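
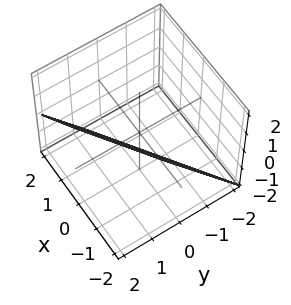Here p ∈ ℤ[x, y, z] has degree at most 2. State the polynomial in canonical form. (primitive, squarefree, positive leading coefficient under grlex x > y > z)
2*x - 3*y + 2*z + 2

(a) deg p = 1. The surface is flat (a plane).
(b) From the axis intercepts and sections: it crosses the x-axis at the gridline x = -1; it meets the z-axis at z = -1 (among the integer gridlines).
(c) Solving for integer coefficients yields p as stated.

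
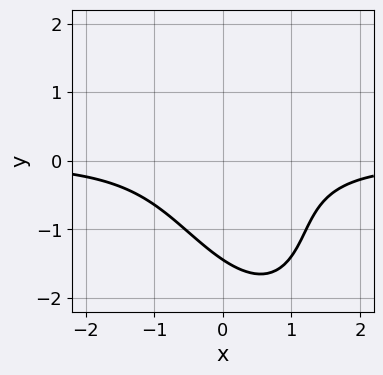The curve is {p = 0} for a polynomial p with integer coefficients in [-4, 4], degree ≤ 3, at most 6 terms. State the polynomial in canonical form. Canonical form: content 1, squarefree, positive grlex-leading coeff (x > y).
3*x^2*y + 2*x*y^2 + y^3 + 3

First, degree: the shape is more complex than any degree-2 curve, so deg p = 3.
Next, from the axis intercepts and sections: it misses every integer gridline on the x-axis.
Finally, the integer polynomial consistent with all of this is the stated p.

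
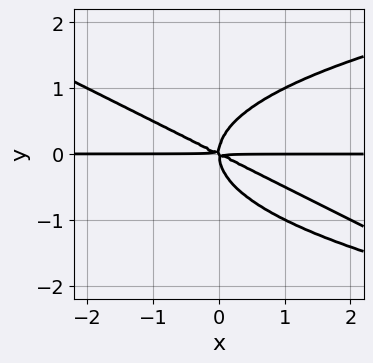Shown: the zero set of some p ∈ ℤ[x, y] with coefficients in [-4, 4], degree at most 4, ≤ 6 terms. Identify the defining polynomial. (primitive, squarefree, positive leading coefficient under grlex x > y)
x*y^3 + 2*y^4 - x^2*y - 2*x*y^2

deg p = 4. No degree-3 curve has this shape.
Observable constraints: the visible x-axis segment lies entirely on the curve.
Putting this together gives p.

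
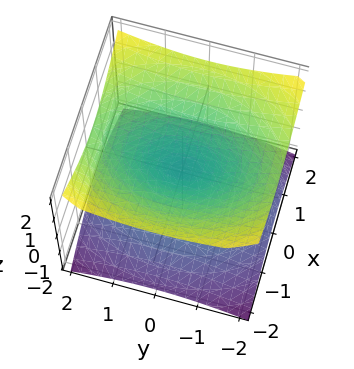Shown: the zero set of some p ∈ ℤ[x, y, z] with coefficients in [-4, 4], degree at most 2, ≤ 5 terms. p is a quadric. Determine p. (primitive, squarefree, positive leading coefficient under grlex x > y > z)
2*x^2 + y^2 - 3*z^2

1. deg p = 2. Two nappes meeting at a single point; a quadric.
2. Symmetries: the z ↦ −z reflection is a symmetry, so z appears only in even powers; the x ↦ −x reflection is a symmetry, so x appears only in even powers; the y ↦ −y reflection is a symmetry, so y appears only in even powers.
3. Observable constraints: one x-axis crossing is at x = 0; it meets the y-axis at y = 0 (among the integer gridlines).
4. These observations pin down the coefficients.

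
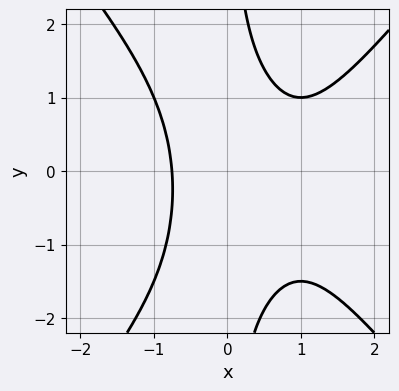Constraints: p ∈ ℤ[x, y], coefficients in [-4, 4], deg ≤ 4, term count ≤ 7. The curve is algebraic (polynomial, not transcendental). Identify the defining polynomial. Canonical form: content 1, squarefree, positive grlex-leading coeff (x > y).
(a) Degree: no degree-2 curve has this shape, so deg p = 3.
(b) Checking where it meets the axes: no y-intercept at any integer in the box.
(c) Assembling these constraints gives the stated polynomial.

3*x^3 - 2*x*y^2 - 3*x^2 - x*y + 3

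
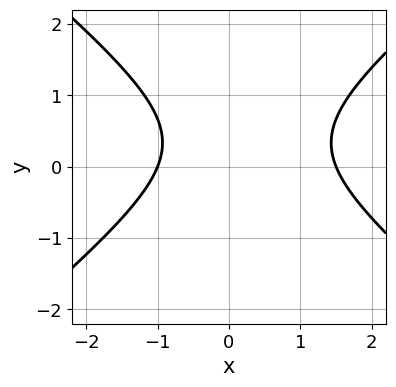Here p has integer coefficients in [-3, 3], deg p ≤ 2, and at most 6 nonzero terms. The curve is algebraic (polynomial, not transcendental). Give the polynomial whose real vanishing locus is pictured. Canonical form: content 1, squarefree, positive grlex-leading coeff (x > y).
1. The degree is 2 — a generic line meets the curve in up to 2 points.
2. From the visible intercepts: one x-axis crossing is at x = -1; no y-intercept at any integer in the box.
3. Assembling these constraints gives the stated polynomial.

2*x^2 - 3*y^2 - x + 2*y - 3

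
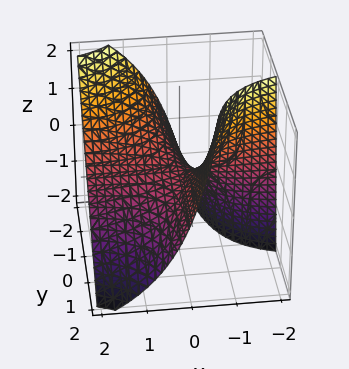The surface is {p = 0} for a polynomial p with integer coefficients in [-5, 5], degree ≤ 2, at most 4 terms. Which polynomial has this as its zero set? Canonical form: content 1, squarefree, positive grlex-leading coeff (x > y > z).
Degree: a generic line meets the surface in up to 2 points, so deg p = 2.
Reading off the gridlines: the visible x-axis segment lies entirely on the surface; it crosses the z-axis at the gridline z = 0; every point of the y-axis in the box is on the surface.
Solving for integer coefficients yields p as stated.

4*x*y + 2*x*z + 3*z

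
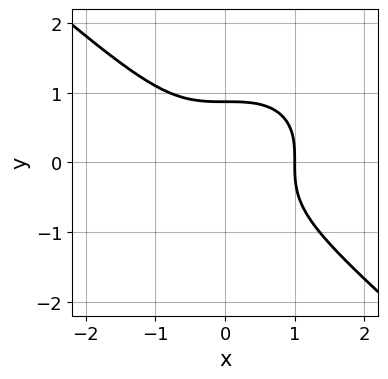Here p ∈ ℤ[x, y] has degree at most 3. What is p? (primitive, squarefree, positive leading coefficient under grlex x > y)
The degree is 3 — no degree-2 curve has this shape.
From the axis intercepts and sections: it meets the x-axis at x = 1 (among the integer gridlines).
Solving for integer coefficients yields p as stated.

2*x^3 + 3*y^3 - 2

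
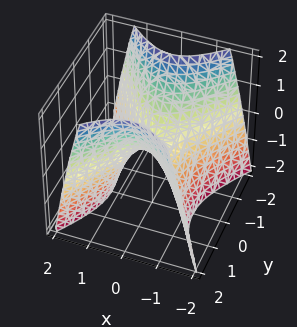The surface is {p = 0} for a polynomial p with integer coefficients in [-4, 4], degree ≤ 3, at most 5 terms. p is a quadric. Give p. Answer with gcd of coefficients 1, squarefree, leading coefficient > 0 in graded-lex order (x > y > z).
3*x^2 - 2*y^2 + 2*z

deg p = 2. A saddle surface; a quadric.
Symmetries: it's symmetric under y → −y, forcing even powers of y; mirror symmetry x ↦ −x ⇒ only even powers of x.
Observable constraints: it meets the y-axis at y = 0 (among the integer gridlines); it crosses the x-axis at the gridline x = 0.
Fitting integer coefficients to these (and the overall shape) gives p.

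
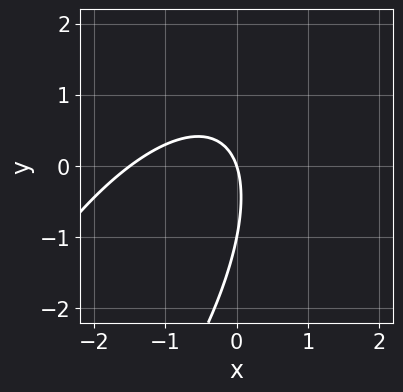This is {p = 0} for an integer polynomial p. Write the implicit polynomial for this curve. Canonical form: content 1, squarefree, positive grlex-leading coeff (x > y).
2*x^2 - 2*x*y + y^2 + 3*x + y

1. Degree: no degree-1 curve has this shape, so deg p = 2.
2. Against the integer gridlines: it meets the x-axis at x = 0 (among the integer gridlines); among the integer gridlines, it crosses the y-axis at y ∈ {-1, 0}.
3. These observations pin down the coefficients.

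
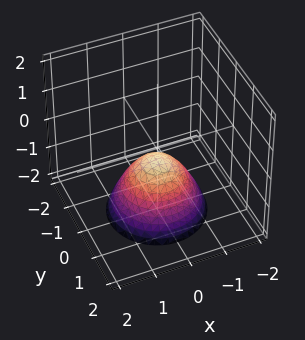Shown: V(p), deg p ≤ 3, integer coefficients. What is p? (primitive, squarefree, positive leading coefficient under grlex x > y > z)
3*x^2 + 3*y^2 + 3*z + 1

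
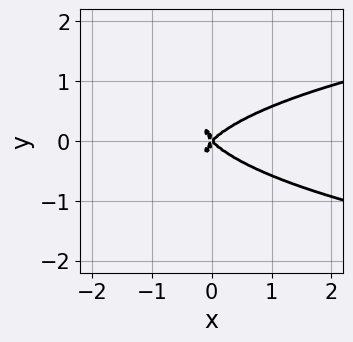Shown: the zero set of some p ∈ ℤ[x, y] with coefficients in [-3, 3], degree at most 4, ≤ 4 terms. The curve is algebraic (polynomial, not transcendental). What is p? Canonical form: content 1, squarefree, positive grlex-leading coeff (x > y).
3*x^2*y^2 + 3*y^4 - 2*x^3 + 2*x*y^2

1. deg p = 4. A generic line meets the curve in up to 4 points.
2. Symmetries: it's symmetric under y → −y, forcing even powers of y.
3. Against the integer gridlines: it meets the y-axis at y = 0 (among the integer gridlines); it meets the x-axis at x = 0 (among the integer gridlines).
4. Putting this together gives p.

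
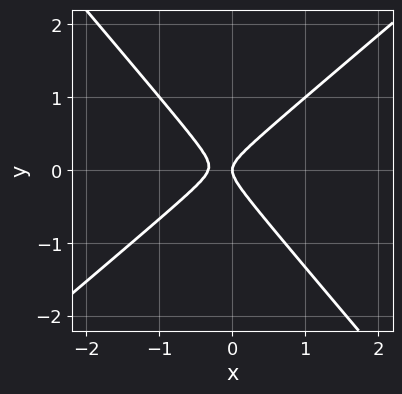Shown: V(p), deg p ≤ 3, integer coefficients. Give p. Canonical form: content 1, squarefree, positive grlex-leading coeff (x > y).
3*x^2 - x*y - 3*y^2 + x

deg p = 2.
From the visible intercepts: it crosses the x-axis at the gridline x = 0; it crosses the y-axis at the gridline y = 0.
These observations pin down the coefficients.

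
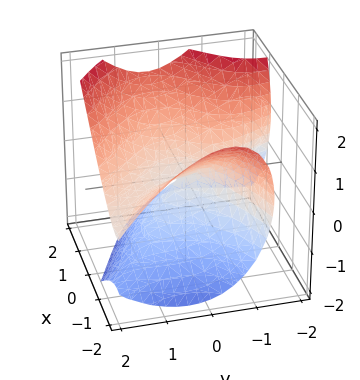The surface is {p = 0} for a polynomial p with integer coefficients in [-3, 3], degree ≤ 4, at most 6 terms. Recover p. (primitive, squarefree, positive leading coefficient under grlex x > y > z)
2*x*y^2 + y^3 + 2*x^2 - 2*y*z - 3*z^2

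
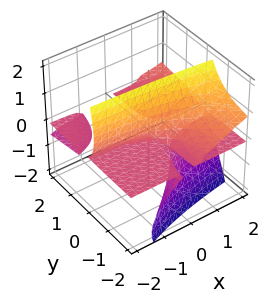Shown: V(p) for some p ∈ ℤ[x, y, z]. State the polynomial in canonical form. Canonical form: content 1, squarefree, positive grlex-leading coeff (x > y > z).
x*y*z - 3*y*z^2 + z^3 - 3*z^2

(a) There are 3 components. They look like related sheets of one shape, so recover p as a whole.
(b) The degree is 3 — no degree-2 surface has this shape.
(c) From the axis intercepts and sections: the visible x-axis segment lies entirely on the surface; the visible y-axis segment lies entirely on the surface.
(d) Matching integer coefficients to the picture gives p.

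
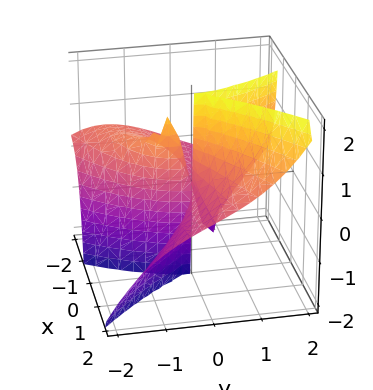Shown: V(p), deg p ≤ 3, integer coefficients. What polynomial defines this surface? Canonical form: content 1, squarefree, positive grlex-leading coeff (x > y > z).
First, the degree is 3 — a generic line meets the surface in up to 3 points.
Next, against the integer gridlines: it meets the y-axis at y = 0 (among the integer gridlines); every point of the x-axis in the box is on the surface.
Finally, together with the visible shape, these determine p as stated. Check: (0, 0, -2) on the z-axis lies on the surface, and p(0, 0, -2) = 0. ✓

3*x^2*z - y^3 - 3*x*y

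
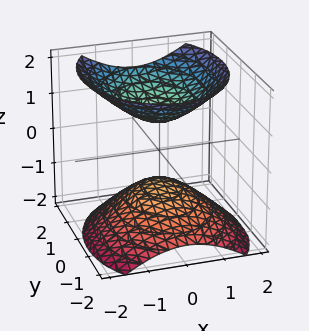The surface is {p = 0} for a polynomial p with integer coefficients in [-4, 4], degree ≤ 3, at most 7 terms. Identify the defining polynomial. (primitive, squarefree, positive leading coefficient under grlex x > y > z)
1. I count 2 distinct pieces. Treating them together as one polynomial.
2. Degree: the shape is more complex than any degree-1 surface, so deg p = 2.
3. From the axis intercepts and sections: it misses every integer gridline on the x-axis; it misses every integer gridline on the y-axis.
4. Putting this together gives p.

3*x^2 + 2*y^2 - y*z - 3*z^2 + 2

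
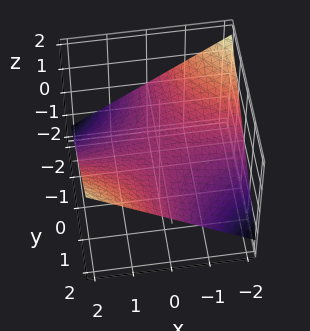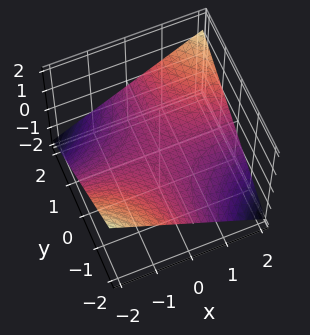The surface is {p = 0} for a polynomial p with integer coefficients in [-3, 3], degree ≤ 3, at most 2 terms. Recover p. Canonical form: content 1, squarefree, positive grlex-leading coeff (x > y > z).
First, deg p = 2.
Next, checking where it meets the axes: the visible x-axis segment lies entirely on the surface; one z-axis crossing is at z = 0; every point of the y-axis in the box is on the surface.
Finally, solving for integer coefficients yields p as stated.

x*y - 3*z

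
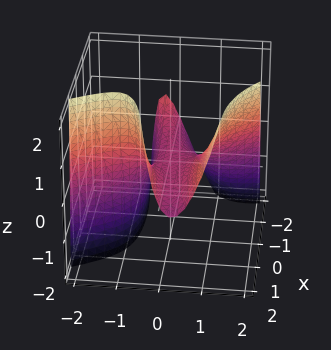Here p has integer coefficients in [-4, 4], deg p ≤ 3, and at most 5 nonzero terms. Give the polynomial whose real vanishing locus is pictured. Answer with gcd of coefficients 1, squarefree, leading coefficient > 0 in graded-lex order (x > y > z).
deg p = 3. The shape is more complex than any degree-2 surface.
From the visible intercepts: it crosses the z-axis at the gridline z = 0; it meets the y-axis at y = 0 (among the integer gridlines).
Putting this together gives p. Check: (1, 0, 0) on the x-axis lies on the surface, and p(1, 0, 0) = 0. ✓

x^2*y - 3*x*y^2 - 2*y^3 + 2*y*z + 2*z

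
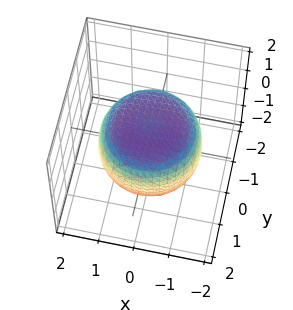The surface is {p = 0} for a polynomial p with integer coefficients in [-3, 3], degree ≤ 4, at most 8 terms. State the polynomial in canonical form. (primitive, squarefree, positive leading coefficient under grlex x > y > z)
x^4 + 2*x^2*y^2 + y^4 - x^2 - y^2 + 2*z^2 - 2

1. deg p = 4. A generic line meets the surface in up to 4 points.
2. Symmetries: rotational symmetry about the z-axis ⇒ p depends on x, y only through x² + y².
3. Observable constraints: a circular section at z = -1 has radius exactly 1; the z-axis gridline crossings are at z ∈ {-1, 1}.
4. Fitting integer coefficients to these (and the overall shape) gives p.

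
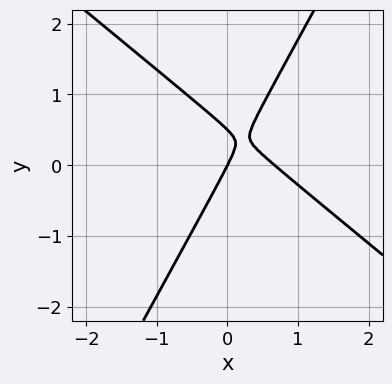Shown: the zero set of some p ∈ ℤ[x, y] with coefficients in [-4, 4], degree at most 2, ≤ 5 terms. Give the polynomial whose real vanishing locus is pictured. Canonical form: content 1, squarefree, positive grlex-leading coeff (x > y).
The degree is 2 — the shape is more complex than any degree-1 curve.
Observable constraints: one y-axis crossing is at y = 0; it meets the x-axis at x = 0 (among the integer gridlines).
The integer polynomial consistent with all of this is the stated p.

3*x^2 + 2*x*y - 2*y^2 - 2*x + y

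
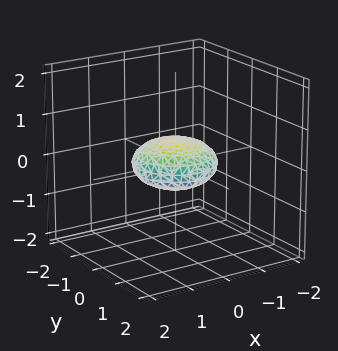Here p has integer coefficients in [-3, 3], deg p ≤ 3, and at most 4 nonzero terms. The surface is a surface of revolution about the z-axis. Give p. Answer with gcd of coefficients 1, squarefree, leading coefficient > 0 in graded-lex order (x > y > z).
x^2 + y^2 + 3*z^2 - 1

First, the degree is 2 — no degree-1 surface has this shape.
Then, symmetries: rotational symmetry about the z-axis ⇒ p depends on x, y only through x² + y².
Then, observable constraints: a circular section at z = 0 has radius exactly 1; the y-axis gridline crossings are at y ∈ {-1, 1}; the x-axis gridline crossings are at x ∈ {-1, 1}.
Finally, together with the visible shape, these determine p as stated.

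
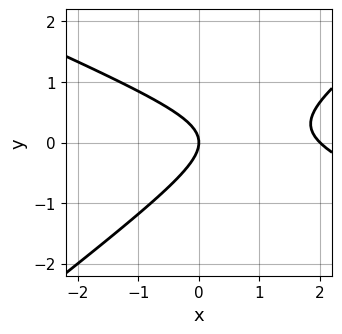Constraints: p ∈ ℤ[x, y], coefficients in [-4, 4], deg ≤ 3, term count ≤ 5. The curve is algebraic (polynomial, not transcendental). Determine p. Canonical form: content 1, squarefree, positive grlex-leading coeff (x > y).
x^2 + x*y - 3*y^2 - 2*x

1. The degree is 2 — the shape is more complex than any degree-1 curve.
2. From the visible intercepts: one y-axis crossing is at y = 0; the x-axis gridline crossings are at x ∈ {0, 2}.
3. The integer polynomial consistent with all of this is the stated p.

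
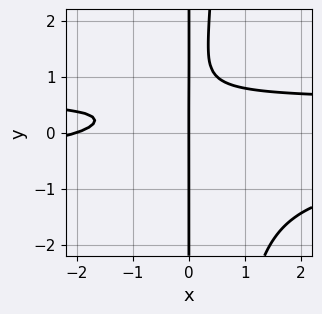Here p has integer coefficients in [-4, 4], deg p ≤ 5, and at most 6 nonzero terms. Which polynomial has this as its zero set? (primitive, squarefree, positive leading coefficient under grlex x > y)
deg p = 4. No degree-3 curve has this shape.
Against the integer gridlines: the visible y-axis segment lies entirely on the curve; among the integer gridlines, it crosses the x-axis at x ∈ {-2, 0}.
Together with the visible shape, these determine p as stated.

3*x^2*y^2 - 2*x*y^2 - x^2 + 3*x*y - 2*x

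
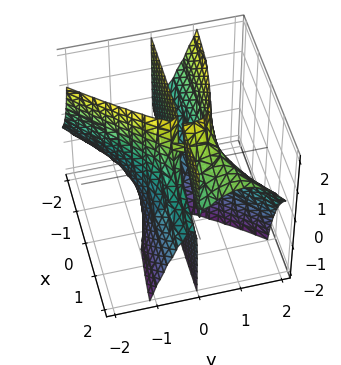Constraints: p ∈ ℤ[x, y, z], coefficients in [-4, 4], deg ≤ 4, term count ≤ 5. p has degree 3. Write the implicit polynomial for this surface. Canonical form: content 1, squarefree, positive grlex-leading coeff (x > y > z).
3*x*y^2 - 2*x*y*z - 3*y^3 + 2*y

The degree is 3 — no degree-2 surface has this shape.
Checking where it meets the axes: the visible z-axis segment lies entirely on the surface; one y-axis crossing is at y = 0.
Matching integer coefficients to the picture gives p.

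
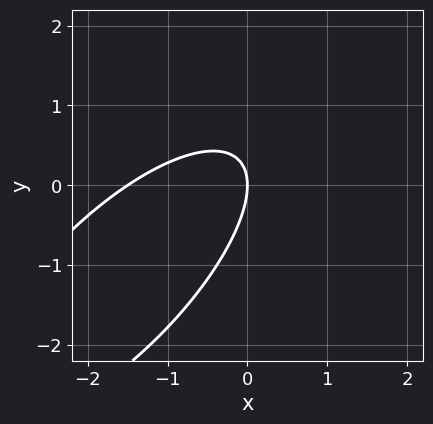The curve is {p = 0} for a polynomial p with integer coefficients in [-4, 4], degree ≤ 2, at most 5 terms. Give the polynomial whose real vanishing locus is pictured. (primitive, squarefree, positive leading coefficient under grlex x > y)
2*x^2 - 3*x*y + 2*y^2 + 3*x

(a) deg p = 2. A generic line meets the curve in up to 2 points.
(b) From the visible intercepts: it crosses the x-axis at the gridline x = 0; one y-axis crossing is at y = 0.
(c) Solving for integer coefficients yields p as stated.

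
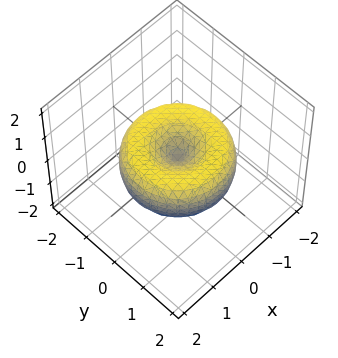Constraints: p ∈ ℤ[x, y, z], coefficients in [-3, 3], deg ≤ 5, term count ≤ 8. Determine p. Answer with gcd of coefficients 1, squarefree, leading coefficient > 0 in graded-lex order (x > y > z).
x^4 + 2*x^2*y^2 + y^4 - 2*x^2 - 2*y^2 + 2*z^2

(a) Degree: no degree-3 surface has this shape, so deg p = 4.
(b) Symmetries: rotational symmetry about the z-axis ⇒ p depends on x, y only through x² + y².
(c) Checking where it meets the axes: it crosses the x-axis at the gridline x = 0; it meets the z-axis at z = 0 (among the integer gridlines); a circular section at z = 0 has radius between 1 and 2.
(d) Putting this together gives p.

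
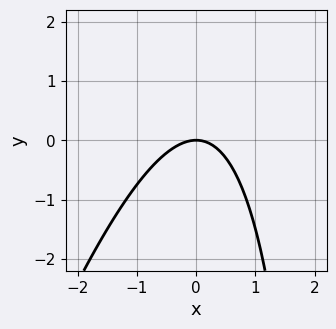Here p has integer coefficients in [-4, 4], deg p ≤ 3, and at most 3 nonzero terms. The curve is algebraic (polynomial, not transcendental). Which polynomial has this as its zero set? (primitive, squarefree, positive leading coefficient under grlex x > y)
1. deg p = 2.
2. From the axis intercepts and sections: it meets the x-axis at x = 0 (among the integer gridlines); it meets the y-axis at y = 0 (among the integer gridlines).
3. Fitting integer coefficients to these (and the overall shape) gives p.

3*x^2 - x*y + 3*y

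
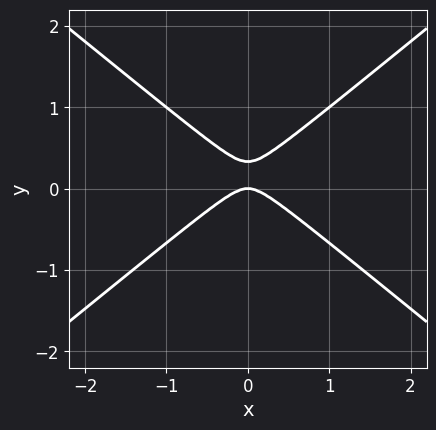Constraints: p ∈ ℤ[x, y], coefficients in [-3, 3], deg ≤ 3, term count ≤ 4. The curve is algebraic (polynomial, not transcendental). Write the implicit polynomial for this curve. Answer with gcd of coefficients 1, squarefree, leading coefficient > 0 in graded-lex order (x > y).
2*x^2 - 3*y^2 + y

deg p = 2. The shape is more complex than any degree-1 curve.
Symmetries: mirror symmetry x ↦ −x ⇒ only even powers of x.
Reading off the gridlines: it crosses the x-axis at the gridline x = 0; one y-axis crossing is at y = 0.
Solving for integer coefficients yields p as stated.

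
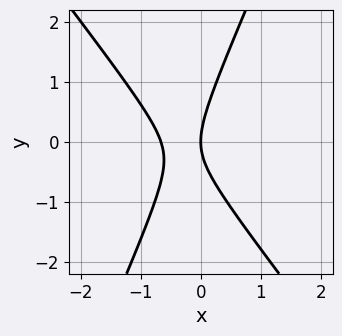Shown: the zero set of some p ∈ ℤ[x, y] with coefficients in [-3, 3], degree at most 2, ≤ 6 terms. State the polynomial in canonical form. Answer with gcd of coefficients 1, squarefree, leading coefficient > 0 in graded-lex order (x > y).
1. Degree: no degree-1 curve has this shape, so deg p = 2.
2. Observable constraints: it crosses the x-axis at the gridline x = 0; one y-axis crossing is at y = 0.
3. Together with the visible shape, these determine p as stated.

3*x^2 + x*y - y^2 + 2*x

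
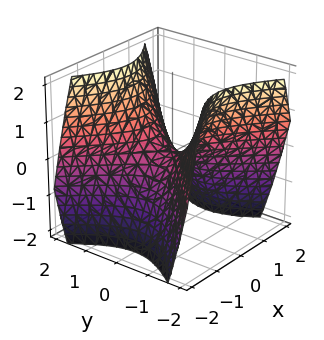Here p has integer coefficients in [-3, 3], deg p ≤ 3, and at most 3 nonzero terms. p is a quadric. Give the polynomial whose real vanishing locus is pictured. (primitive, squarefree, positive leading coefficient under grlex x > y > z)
x^2 - y^2 + z

1. Degree: a saddle surface; a quadric, so deg p = 2.
2. Symmetries: the x ↦ −x reflection is a symmetry, so x appears only in even powers; mirror symmetry y ↦ −y ⇒ only even powers of y.
3. Against the integer gridlines: it crosses the x-axis at the gridline x = 0; it crosses the y-axis at the gridline y = 0; it crosses the z-axis at the gridline z = 0.
4. Matching integer coefficients to the picture gives p.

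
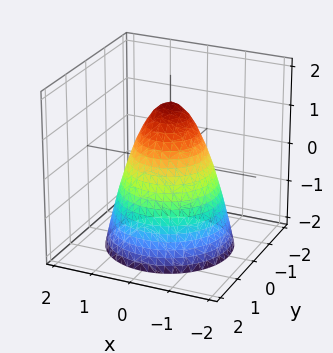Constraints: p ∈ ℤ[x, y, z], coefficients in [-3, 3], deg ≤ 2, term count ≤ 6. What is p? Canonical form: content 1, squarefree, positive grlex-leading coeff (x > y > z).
3*x^2 + 3*y^2 + 2*z - 3

1. The degree is 2 — no degree-1 surface has this shape.
2. Symmetries: the surface is invariant under rotation about z: p = q(x² + y², z).
3. Observable constraints: the x-axis gridline crossings are at x ∈ {-1, 1}; among the integer gridlines, it crosses the y-axis at y ∈ {-1, 1}; a circular section at z = 0 has radius exactly 1.
4. Fitting integer coefficients to these (and the overall shape) gives p.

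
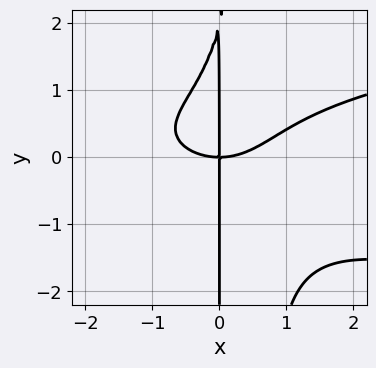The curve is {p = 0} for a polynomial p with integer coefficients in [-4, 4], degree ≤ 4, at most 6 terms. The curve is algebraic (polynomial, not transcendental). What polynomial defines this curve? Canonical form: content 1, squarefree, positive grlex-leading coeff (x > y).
2*x^2*y^2 - x^3 - x*y^2 + 2*x*y

(a) deg p = 4.
(b) Against the integer gridlines: it crosses the x-axis at the gridline x = 0; every point of the y-axis in the box is on the curve.
(c) Fitting integer coefficients to these (and the overall shape) gives p.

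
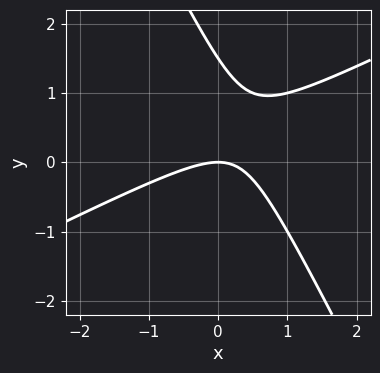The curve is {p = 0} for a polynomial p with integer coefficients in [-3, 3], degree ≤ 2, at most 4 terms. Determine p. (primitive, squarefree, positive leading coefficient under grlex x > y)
(a) Degree: no degree-1 curve has this shape, so deg p = 2.
(b) From the axis intercepts and sections: one y-axis crossing is at y = 0; one x-axis crossing is at x = 0.
(c) The integer polynomial consistent with all of this is the stated p.

2*x^2 - 3*x*y - 2*y^2 + 3*y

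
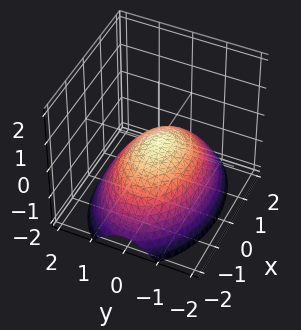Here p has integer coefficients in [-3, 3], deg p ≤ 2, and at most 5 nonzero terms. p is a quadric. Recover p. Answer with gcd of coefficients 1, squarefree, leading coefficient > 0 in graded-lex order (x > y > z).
x^2 + 2*y^2 + 3*z

1. Degree: a paraboloid; a quadric, so deg p = 2.
2. Symmetries: it's symmetric under x → −x, forcing even powers of x; mirror symmetry y ↦ −y ⇒ only even powers of y.
3. Reading off the gridlines: one y-axis crossing is at y = 0; one z-axis crossing is at z = 0; it meets the x-axis at x = 0 (among the integer gridlines).
4. Together with the visible shape, these determine p as stated.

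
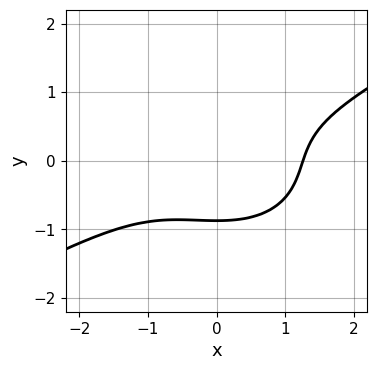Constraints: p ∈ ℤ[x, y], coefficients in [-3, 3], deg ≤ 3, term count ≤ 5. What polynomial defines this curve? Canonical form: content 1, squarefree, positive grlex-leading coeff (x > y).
x^3 - x^2*y - 3*y^3 - 2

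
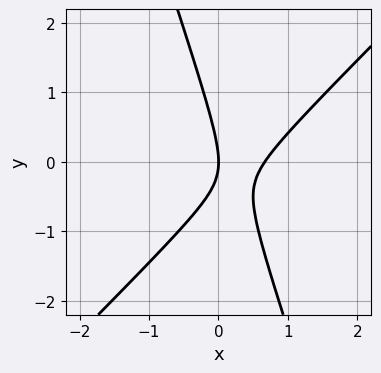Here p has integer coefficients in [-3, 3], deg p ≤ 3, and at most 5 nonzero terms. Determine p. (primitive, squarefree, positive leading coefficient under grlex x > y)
First, degree: a generic line meets the curve in up to 2 points, so deg p = 2.
Next, from the visible intercepts: one y-axis crossing is at y = 0; it crosses the x-axis at the gridline x = 0.
Finally, putting this together gives p.

3*x^2 - 2*x*y - y^2 - 2*x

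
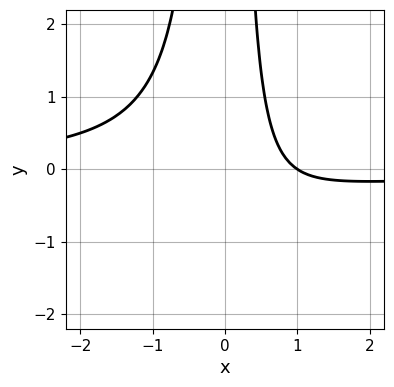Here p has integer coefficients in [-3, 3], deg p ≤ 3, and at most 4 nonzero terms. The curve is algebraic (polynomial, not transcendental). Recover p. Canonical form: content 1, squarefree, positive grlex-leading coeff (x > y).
3*x^2*y + 2*x - 2

First, the degree is 3 — no degree-2 curve has this shape.
Next, against the integer gridlines: the curve avoids every integer y-axis point in the box; it crosses the x-axis at the gridline x = 1.
Finally, fitting integer coefficients to these (and the overall shape) gives p.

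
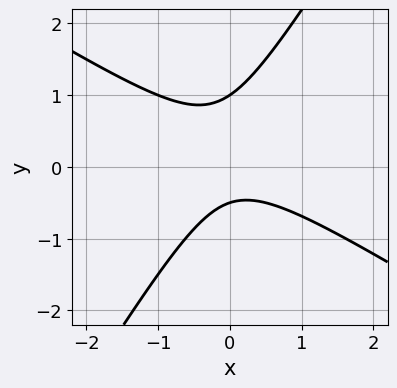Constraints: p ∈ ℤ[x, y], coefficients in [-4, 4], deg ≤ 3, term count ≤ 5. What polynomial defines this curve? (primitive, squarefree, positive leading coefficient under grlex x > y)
2*x^2 + 2*x*y - 2*y^2 + y + 1

(a) deg p = 2.
(b) From the axis intercepts and sections: the curve avoids every integer x-axis point in the box; it meets the y-axis at y = 1 (among the integer gridlines).
(c) Solving for integer coefficients yields p as stated.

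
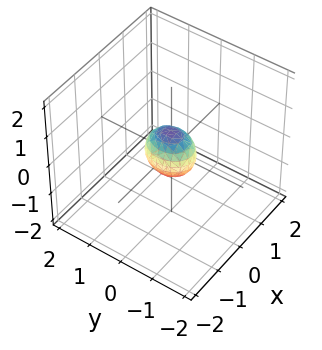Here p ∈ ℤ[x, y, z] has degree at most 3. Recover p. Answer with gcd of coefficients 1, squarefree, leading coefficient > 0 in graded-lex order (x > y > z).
(a) deg p = 2.
(b) Symmetries: the x ↦ −x reflection is a symmetry, so x appears only in even powers; the y ↦ −y reflection is a symmetry, so y appears only in even powers; it's symmetric under z → −z, forcing even powers of z.
(c) These observations pin down the coefficients.

3*x^2 + 2*y^2 + 2*z^2 - 1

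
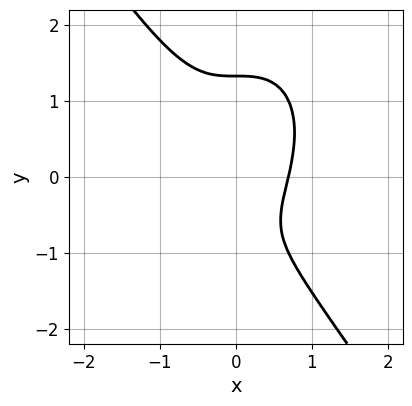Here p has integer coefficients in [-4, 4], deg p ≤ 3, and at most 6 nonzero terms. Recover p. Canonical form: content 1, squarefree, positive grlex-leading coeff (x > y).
(a) deg p = 3. No degree-2 curve has this shape.
(b) Putting this together gives p.

3*x^3 + y^3 - y - 1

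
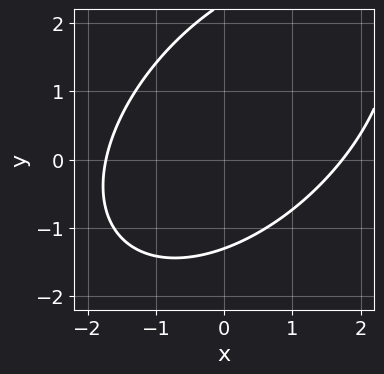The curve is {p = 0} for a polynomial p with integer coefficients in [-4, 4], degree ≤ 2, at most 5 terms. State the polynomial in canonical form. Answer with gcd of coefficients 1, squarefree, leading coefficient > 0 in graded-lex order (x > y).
x^2 - x*y + y^2 - y - 3

deg p = 2. The shape is more complex than any degree-1 curve.
Putting this together gives p.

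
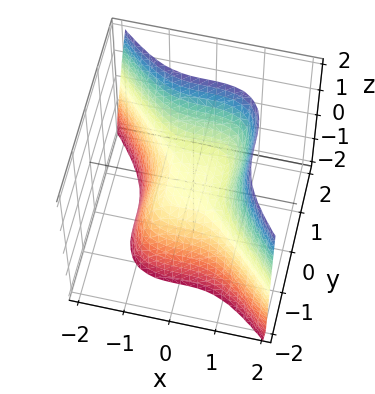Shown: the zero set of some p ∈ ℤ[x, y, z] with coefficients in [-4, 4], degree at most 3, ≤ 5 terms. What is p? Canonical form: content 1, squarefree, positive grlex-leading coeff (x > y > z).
x^3 + y^3 - z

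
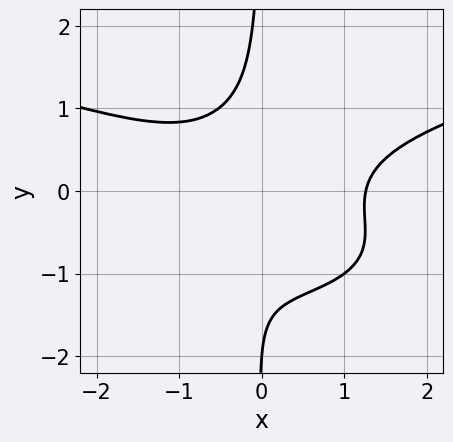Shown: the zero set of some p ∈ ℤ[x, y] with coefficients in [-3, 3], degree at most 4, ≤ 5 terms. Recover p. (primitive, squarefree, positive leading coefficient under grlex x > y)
The degree is 4 — no degree-3 curve has this shape.
From the axis intercepts and sections: it crosses the y-axis at the gridline y = -2.
Solving for integer coefficients yields p as stated.

3*x*y^3 - x^3 + 3*x*y^2 + y + 2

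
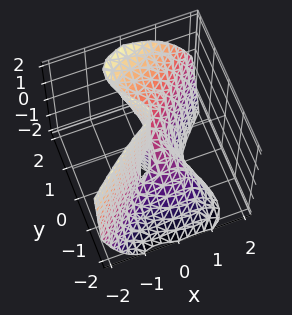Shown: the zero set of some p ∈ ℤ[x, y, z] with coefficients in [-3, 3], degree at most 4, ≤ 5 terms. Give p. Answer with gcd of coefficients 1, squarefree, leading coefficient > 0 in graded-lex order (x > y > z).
deg p = 3. A generic line meets the surface in up to 3 points.
From the visible intercepts: it crosses the y-axis at the gridline y = 0; it meets the x-axis at x = 0 (among the integer gridlines); the visible z-axis segment lies entirely on the surface.
These observations pin down the coefficients.

2*x^3 - 2*y^3 + 2*y^2*z + x*z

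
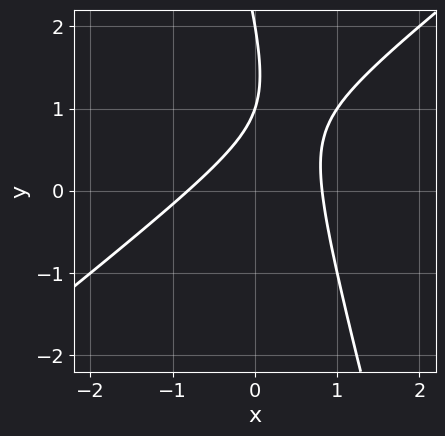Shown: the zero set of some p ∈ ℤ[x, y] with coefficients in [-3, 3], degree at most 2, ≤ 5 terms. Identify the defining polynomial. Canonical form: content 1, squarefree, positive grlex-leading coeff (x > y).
deg p = 2. No degree-1 curve has this shape.
Reading off the gridlines: the y-axis gridline crossings are at y ∈ {1, 2}.
The integer polynomial consistent with all of this is the stated p.

3*x^2 - 3*x*y - y^2 + 3*y - 2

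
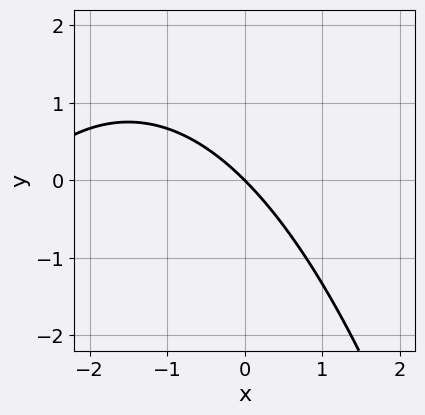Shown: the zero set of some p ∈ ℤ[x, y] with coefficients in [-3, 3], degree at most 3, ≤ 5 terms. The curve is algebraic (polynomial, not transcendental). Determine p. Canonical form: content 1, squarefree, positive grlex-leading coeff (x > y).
(a) The degree is 2 — no degree-1 curve has this shape.
(b) Observable constraints: it crosses the x-axis at the gridline x = 0; it meets the y-axis at y = 0 (among the integer gridlines).
(c) Assembling these constraints gives the stated polynomial.

x^2 + 3*x + 3*y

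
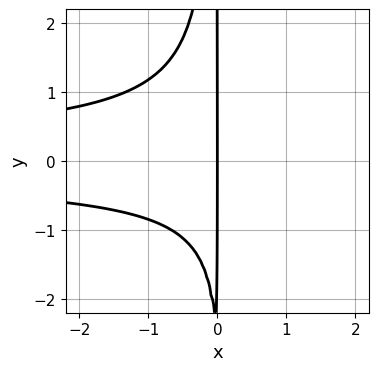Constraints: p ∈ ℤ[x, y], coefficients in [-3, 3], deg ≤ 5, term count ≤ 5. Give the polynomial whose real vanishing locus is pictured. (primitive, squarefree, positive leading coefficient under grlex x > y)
3*x^2*y^2 + x*y + 3*x

1. deg p = 4.
2. Checking where it meets the axes: it crosses the x-axis at the gridline x = 0; every point of the y-axis in the box is on the curve.
3. The integer polynomial consistent with all of this is the stated p.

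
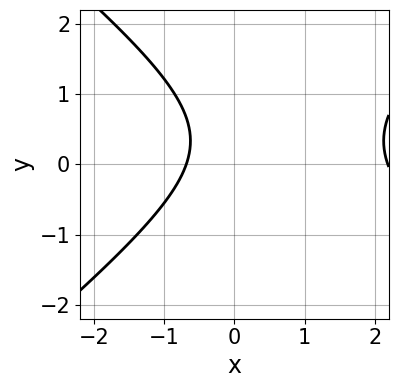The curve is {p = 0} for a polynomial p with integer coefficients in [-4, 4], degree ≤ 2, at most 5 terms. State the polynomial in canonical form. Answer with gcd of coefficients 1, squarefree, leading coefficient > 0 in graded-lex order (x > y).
First, deg p = 2. No degree-1 curve has this shape.
Next, against the integer gridlines: the curve avoids every integer y-axis point in the box.
Finally, fitting integer coefficients to these (and the overall shape) gives p.

2*x^2 - 3*y^2 - 3*x + 2*y - 3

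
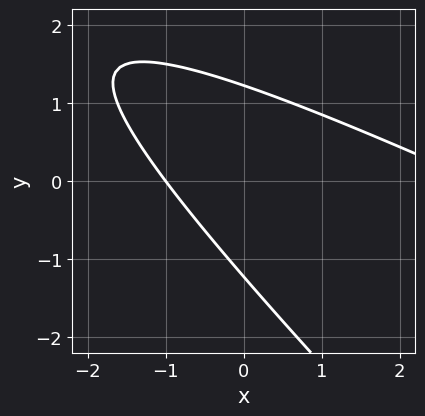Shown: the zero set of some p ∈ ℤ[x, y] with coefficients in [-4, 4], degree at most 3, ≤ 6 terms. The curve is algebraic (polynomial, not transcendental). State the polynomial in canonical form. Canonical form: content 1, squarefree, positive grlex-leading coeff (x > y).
1. The degree is 2 — a generic line meets the curve in up to 2 points.
2. From the axis intercepts and sections: one x-axis crossing is at x = -1.
3. Assembling these constraints gives the stated polynomial.

x^2 + 3*x*y + 2*y^2 - 2*x - 3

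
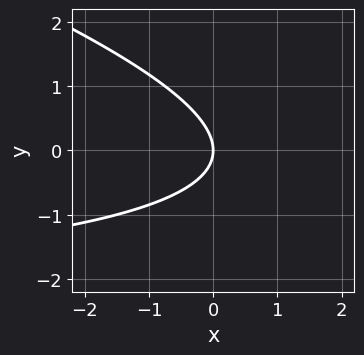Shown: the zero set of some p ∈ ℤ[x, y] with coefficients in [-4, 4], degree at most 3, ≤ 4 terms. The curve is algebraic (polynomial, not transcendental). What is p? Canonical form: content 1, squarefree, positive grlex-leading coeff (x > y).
x*y + 3*y^2 + 3*x

First, the degree is 2 — the shape is more complex than any degree-1 curve.
Then, observable constraints: one x-axis crossing is at x = 0; it crosses the y-axis at the gridline y = 0.
Finally, the integer polynomial consistent with all of this is the stated p.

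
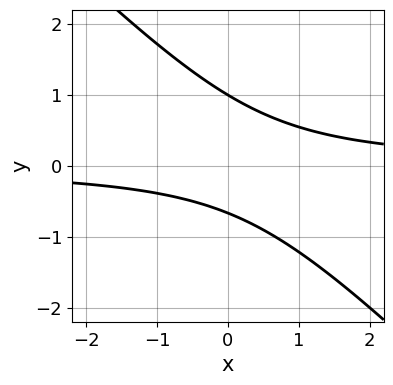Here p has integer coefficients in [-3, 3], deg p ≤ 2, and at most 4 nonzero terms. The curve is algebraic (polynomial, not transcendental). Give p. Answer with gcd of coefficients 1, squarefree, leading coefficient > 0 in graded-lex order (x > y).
deg p = 2. A generic line meets the curve in up to 2 points.
From the visible intercepts: it crosses the y-axis at the gridline y = 1; it misses every integer gridline on the x-axis.
These observations pin down the coefficients.

3*x*y + 3*y^2 - y - 2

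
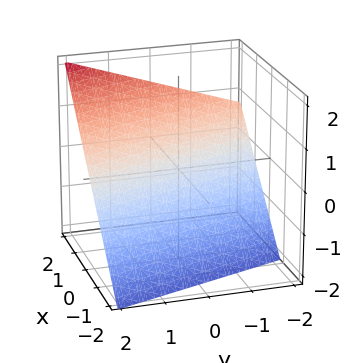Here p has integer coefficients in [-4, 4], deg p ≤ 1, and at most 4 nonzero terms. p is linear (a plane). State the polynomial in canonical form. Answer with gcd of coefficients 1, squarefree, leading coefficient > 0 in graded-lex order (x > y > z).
3*x + y - 3*z - 2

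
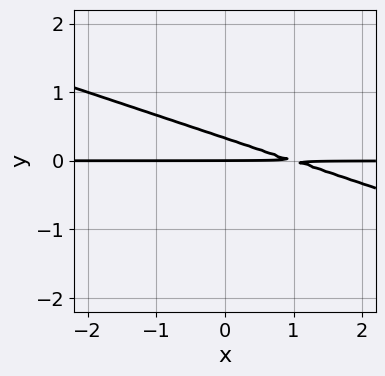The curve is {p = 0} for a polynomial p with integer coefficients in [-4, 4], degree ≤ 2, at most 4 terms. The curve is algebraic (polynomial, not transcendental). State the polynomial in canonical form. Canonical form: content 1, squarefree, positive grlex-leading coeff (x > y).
x*y + 3*y^2 - y

1. Degree: no degree-1 curve has this shape, so deg p = 2.
2. From the axis intercepts and sections: every point of the x-axis in the box is on the curve; it meets the y-axis at y = 0 (among the integer gridlines).
3. Solving for integer coefficients yields p as stated.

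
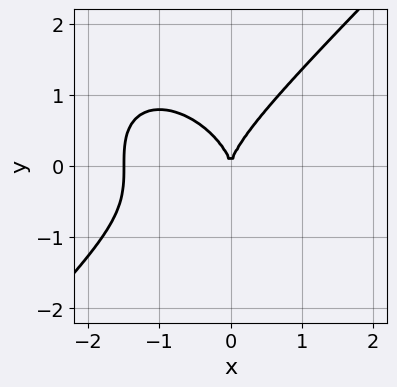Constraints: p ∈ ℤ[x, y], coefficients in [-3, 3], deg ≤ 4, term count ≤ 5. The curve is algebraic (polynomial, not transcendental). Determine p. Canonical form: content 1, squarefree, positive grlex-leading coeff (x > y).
(a) The degree is 3 — a generic line meets the curve in up to 3 points.
(b) Against the integer gridlines: it meets the x-axis at x = 0 (among the integer gridlines); it crosses the y-axis at the gridline y = 0.
(c) Putting this together gives p.

2*x^3 - 2*y^3 + 3*x^2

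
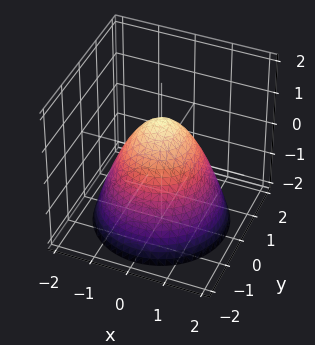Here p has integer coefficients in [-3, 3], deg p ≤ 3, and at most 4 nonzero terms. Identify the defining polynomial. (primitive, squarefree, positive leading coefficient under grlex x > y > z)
(a) Degree: no degree-1 surface has this shape, so deg p = 2.
(b) By symmetry, the z-axis is an axis of rotation, so x and y enter only as x² + y².
(c) Observable constraints: a circular section at z = -1 has radius between 1 and 2; among the integer gridlines, it crosses the x-axis at x ∈ {-1, 1}; the y-axis gridline crossings are at y ∈ {-1, 1}; it crosses the z-axis at the gridline z = 1.
(d) Assembling these constraints gives the stated polynomial.

x^2 + y^2 + z - 1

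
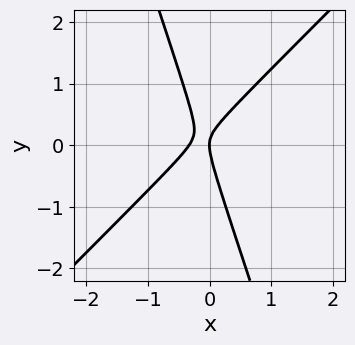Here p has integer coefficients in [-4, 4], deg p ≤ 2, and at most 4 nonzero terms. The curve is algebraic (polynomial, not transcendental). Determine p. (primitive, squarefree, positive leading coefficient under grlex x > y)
1. deg p = 2. No degree-1 curve has this shape.
2. Observable constraints: it meets the y-axis at y = 0 (among the integer gridlines); one x-axis crossing is at x = 0.
3. Matching integer coefficients to the picture gives p.

3*x^2 - 2*x*y - y^2 + x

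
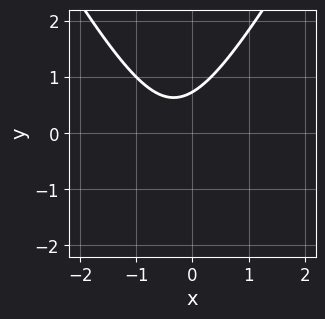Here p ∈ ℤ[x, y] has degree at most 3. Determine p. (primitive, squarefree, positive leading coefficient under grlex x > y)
3*x^2 - y^2 + 2*x - 2*y + 2

Degree: the shape is more complex than any degree-1 curve, so deg p = 2.
Against the integer gridlines: no x-intercept at any integer in the box.
Together with the visible shape, these determine p as stated.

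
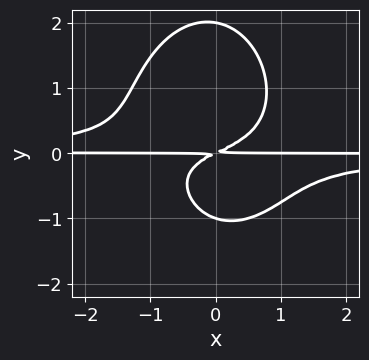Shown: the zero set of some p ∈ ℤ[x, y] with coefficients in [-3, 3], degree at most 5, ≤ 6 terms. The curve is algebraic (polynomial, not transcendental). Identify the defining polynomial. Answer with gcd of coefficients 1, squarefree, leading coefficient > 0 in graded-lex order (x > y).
2*x^2*y^2 + y^4 - y^3 + x*y - 2*y^2

1. Degree: no degree-3 curve has this shape, so deg p = 4.
2. Against the integer gridlines: the y-axis gridline crossings are at y ∈ {-1, 2}; every point of the x-axis in the box is on the curve.
3. Assembling these constraints gives the stated polynomial.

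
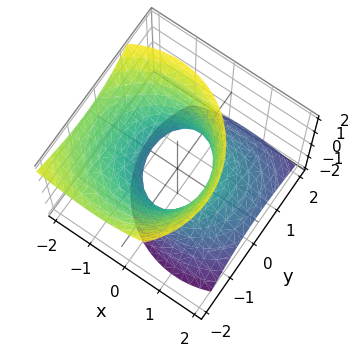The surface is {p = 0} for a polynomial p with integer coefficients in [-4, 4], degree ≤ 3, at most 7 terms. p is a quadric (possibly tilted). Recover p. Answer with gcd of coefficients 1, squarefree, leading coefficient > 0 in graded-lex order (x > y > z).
3*x^2 + 3*x*z + 3*y^2 + 2*y*z - 2*z^2 - 3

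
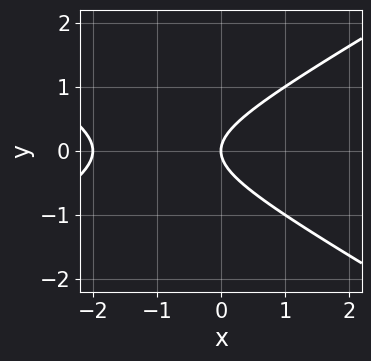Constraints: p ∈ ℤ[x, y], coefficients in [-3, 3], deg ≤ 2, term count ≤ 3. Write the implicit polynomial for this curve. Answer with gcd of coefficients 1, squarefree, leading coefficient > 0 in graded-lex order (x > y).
x^2 - 3*y^2 + 2*x

First, deg p = 2. The shape is more complex than any degree-1 curve.
Then, symmetries: mirror symmetry y ↦ −y ⇒ only even powers of y.
Then, from the visible intercepts: among the integer gridlines, it crosses the x-axis at x ∈ {-2, 0}; it crosses the y-axis at the gridline y = 0.
Finally, matching integer coefficients to the picture gives p.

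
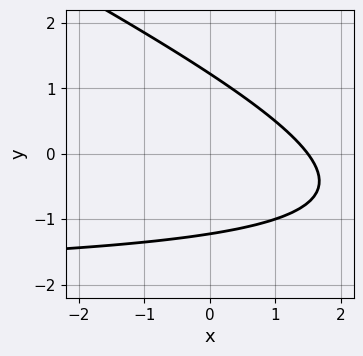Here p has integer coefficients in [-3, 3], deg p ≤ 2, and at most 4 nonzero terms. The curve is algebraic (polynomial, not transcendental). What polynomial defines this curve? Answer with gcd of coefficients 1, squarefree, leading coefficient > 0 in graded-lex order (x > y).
1. The degree is 2 — the shape is more complex than any degree-1 curve.
2. Matching integer coefficients to the picture gives p.

x*y + 2*y^2 + 2*x - 3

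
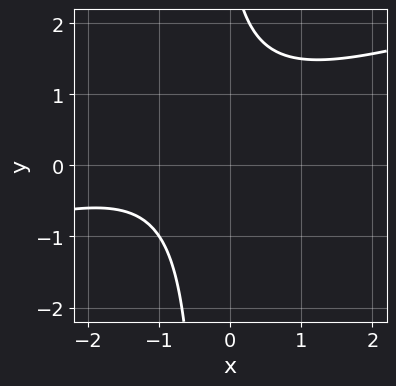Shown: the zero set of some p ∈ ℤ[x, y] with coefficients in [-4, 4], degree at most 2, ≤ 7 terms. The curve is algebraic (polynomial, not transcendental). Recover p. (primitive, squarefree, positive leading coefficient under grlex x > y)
x^2 - 3*x*y + 2*x - y + 3

(a) The degree is 2 — a generic line meets the curve in up to 2 points.
(b) Checking where it meets the axes: no y-intercept at any integer in the box; no x-intercept at any integer in the box.
(c) These observations pin down the coefficients.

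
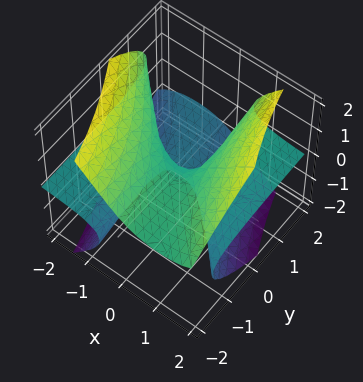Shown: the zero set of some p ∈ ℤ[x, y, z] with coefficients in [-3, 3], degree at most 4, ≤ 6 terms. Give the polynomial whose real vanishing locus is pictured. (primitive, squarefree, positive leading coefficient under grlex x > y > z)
3*x^2*z + 3*x*y*z - 3*z^3 - y

(a) deg p = 3. A generic line meets the surface in up to 3 points.
(b) From the axis intercepts and sections: it meets the y-axis at y = 0 (among the integer gridlines); one z-axis crossing is at z = 0; every point of the x-axis in the box is on the surface.
(c) The integer polynomial consistent with all of this is the stated p.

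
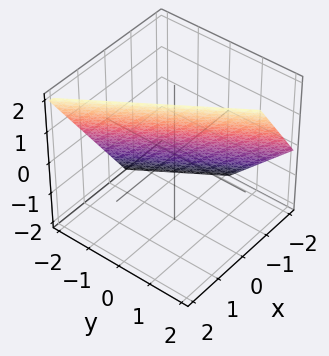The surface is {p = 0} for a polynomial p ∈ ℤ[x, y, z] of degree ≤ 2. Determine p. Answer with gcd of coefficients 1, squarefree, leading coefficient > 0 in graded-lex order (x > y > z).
(a) Degree: every cross-section is a straight line — this is a plane, so deg p = 1.
(b) Against the integer gridlines: it meets the y-axis at y = -1 (among the integer gridlines); it crosses the z-axis at the gridline z = 1.
(c) These observations pin down the coefficients.

3*x + 2*y - 2*z + 2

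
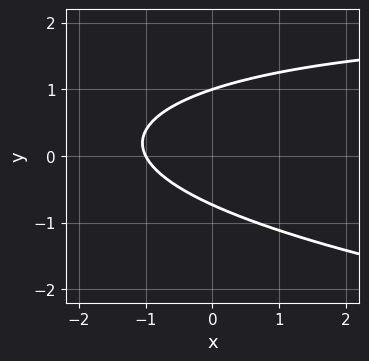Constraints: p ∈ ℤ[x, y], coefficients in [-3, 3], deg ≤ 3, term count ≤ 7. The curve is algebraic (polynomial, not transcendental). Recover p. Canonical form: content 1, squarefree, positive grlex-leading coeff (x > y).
1. deg p = 3.
2. Reading off the gridlines: one y-axis crossing is at y = 1; one x-axis crossing is at x = -1.
3. Together with the visible shape, these determine p as stated.

y^3 - x*y - 3*y^2 + 2*x + 2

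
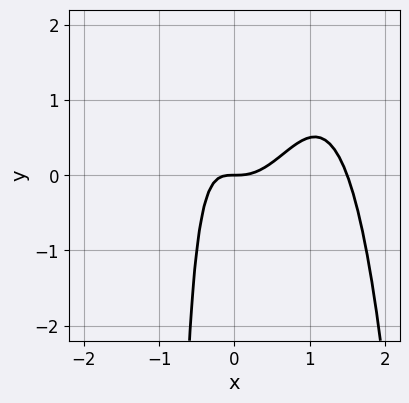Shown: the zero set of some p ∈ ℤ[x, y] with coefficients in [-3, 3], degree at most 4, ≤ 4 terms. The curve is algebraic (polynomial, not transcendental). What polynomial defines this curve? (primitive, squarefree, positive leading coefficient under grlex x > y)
Degree: the shape is more complex than any degree-3 curve, so deg p = 4.
From the visible intercepts: one x-axis crossing is at x = 0; it meets the y-axis at y = 0 (among the integer gridlines).
Assembling these constraints gives the stated polynomial.

2*x^4 - 3*x^3 + x*y + y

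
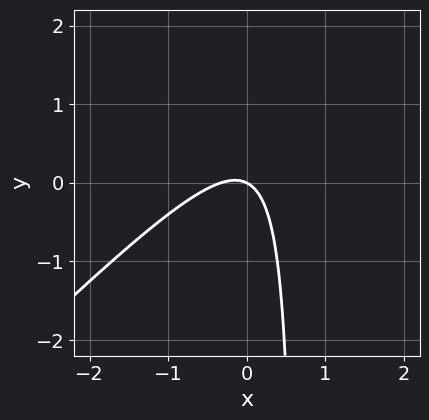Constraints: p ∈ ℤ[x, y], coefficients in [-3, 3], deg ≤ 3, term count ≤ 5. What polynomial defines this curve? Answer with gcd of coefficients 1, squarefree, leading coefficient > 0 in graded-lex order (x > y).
First, deg p = 2. A generic line meets the curve in up to 2 points.
Then, from the axis intercepts and sections: it crosses the y-axis at the gridline y = 0; it meets the x-axis at x = 0 (among the integer gridlines).
Finally, these observations pin down the coefficients.

3*x^2 - 3*x*y + x + 2*y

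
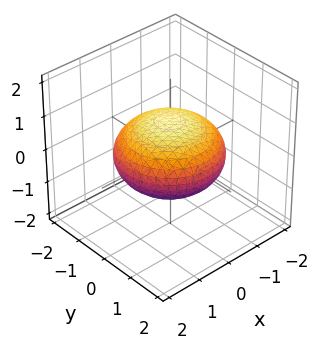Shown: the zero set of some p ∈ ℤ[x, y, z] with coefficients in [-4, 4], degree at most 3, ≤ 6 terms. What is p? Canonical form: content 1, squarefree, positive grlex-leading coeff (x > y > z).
(a) deg p = 2. A closed, bounded, convex surface; a quadric.
(b) Symmetries: it's symmetric under z → −z, forcing even powers of z; the surface is invariant under rotation about z: p = q(x² + y², z).
(c) From the visible intercepts: a circular section at z = 0 has radius between 1 and 2; among the integer gridlines, it crosses the z-axis at z ∈ {-1, 1}.
(d) These observations pin down the coefficients.

x^2 + y^2 + 2*z^2 - 2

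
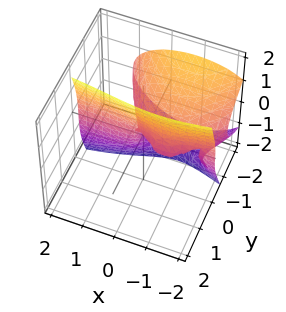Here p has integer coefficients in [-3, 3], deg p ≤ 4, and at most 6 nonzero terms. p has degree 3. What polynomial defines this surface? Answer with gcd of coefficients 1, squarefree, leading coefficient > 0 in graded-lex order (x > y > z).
2*x^2*y + 3*y*z^2 - z^3 + 3*x*y + 3*y^2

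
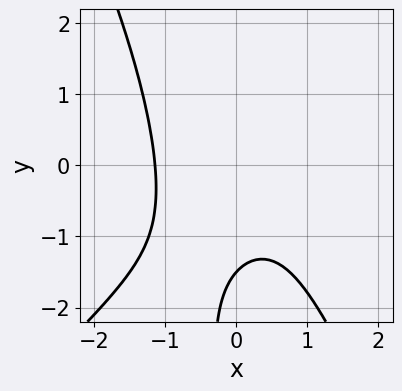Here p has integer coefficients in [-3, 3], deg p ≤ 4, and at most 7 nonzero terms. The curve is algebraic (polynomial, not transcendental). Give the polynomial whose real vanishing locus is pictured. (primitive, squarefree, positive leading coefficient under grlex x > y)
2*x^3 - x^2*y - x*y^2 + 2*y + 3

1. The degree is 3 — the shape is more complex than any degree-2 curve.
2. Putting this together gives p.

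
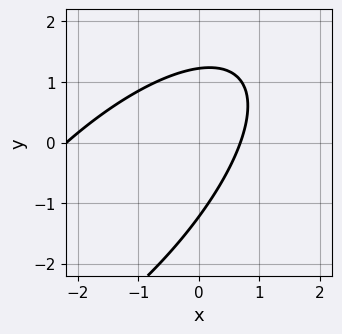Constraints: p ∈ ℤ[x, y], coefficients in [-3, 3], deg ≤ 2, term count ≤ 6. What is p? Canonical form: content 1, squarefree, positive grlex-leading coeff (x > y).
Degree: no degree-1 curve has this shape, so deg p = 2.
Solving for integer coefficients yields p as stated.

2*x^2 - 3*x*y + 2*y^2 + 3*x - 3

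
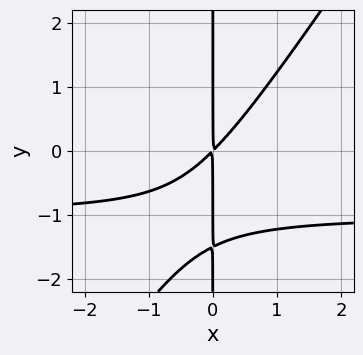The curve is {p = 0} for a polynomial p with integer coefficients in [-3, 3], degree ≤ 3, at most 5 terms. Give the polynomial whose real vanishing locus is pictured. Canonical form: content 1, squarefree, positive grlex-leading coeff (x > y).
3*x^2*y - 2*x*y^2 + 3*x^2 - 3*x*y

1. Degree: the shape is more complex than any degree-2 curve, so deg p = 3.
2. Checking where it meets the axes: the visible y-axis segment lies entirely on the curve.
3. The integer polynomial consistent with all of this is the stated p.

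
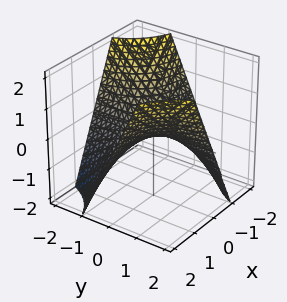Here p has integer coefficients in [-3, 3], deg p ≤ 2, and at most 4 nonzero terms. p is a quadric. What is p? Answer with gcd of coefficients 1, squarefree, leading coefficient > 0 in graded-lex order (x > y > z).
The degree is 2 — a hyperbolic paraboloid; a quadric.
Observable constraints: one z-axis crossing is at z = 0; the visible y-axis segment lies entirely on the surface; the visible x-axis segment lies entirely on the surface.
Solving for integer coefficients yields p as stated.

x*y - z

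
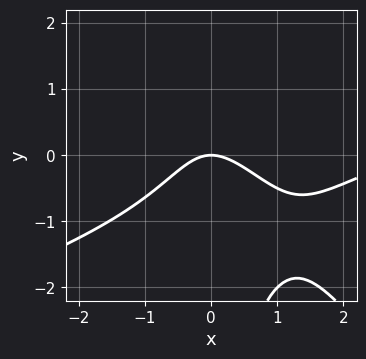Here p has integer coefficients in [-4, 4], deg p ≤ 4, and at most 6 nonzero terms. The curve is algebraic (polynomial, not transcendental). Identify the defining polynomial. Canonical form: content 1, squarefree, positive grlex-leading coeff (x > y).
1. Degree: a generic line meets the curve in up to 3 points, so deg p = 3.
2. From the visible intercepts: it meets the x-axis at x = 0 (among the integer gridlines); it meets the y-axis at y = 0 (among the integer gridlines).
3. Together with the visible shape, these determine p as stated.

x^3 - 2*x^2*y - 2*x*y^2 - 3*x^2 - 3*y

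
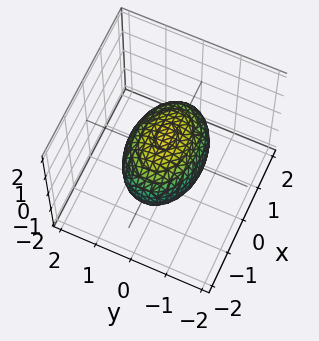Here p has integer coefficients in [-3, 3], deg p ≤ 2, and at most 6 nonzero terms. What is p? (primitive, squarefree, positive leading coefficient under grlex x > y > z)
x^2 + 2*y^2 + 2*z^2 - 2

deg p = 2. A closed, bounded, convex surface; a quadric.
Symmetries: the y ↦ −y reflection is a symmetry, so y appears only in even powers; it's symmetric under z → −z, forcing even powers of z; the x ↦ −x reflection is a symmetry, so x appears only in even powers.
Reading off the gridlines: the z-axis gridline crossings are at z ∈ {-1, 1}; among the integer gridlines, it crosses the y-axis at y ∈ {-1, 1}.
Together with the visible shape, these determine p as stated.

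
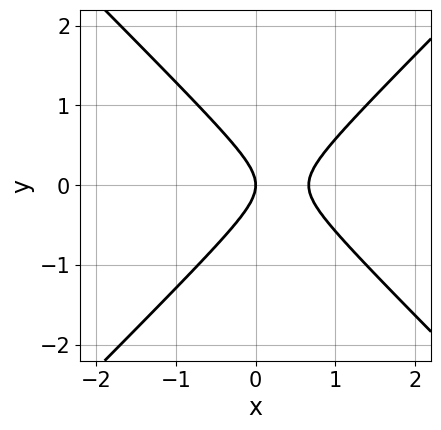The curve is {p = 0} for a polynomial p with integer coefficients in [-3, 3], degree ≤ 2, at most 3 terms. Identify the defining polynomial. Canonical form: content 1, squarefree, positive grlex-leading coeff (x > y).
3*x^2 - 3*y^2 - 2*x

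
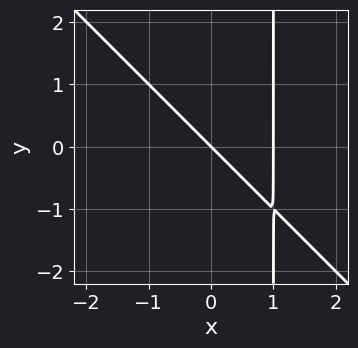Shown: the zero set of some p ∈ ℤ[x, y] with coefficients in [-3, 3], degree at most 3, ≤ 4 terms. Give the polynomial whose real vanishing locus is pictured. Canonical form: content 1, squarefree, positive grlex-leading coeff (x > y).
The degree is 2 — the shape is more complex than any degree-1 curve.
Reading off the gridlines: one y-axis crossing is at y = 0; among the integer gridlines, it crosses the x-axis at x ∈ {0, 1}.
Putting this together gives p.

x^2 + x*y - x - y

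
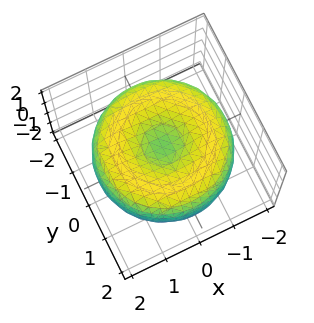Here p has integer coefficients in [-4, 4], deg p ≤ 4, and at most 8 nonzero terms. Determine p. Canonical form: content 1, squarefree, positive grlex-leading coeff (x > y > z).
deg p = 4. A generic line meets the surface in up to 4 points.
By symmetry, the surface is invariant under rotation about z: p = q(x² + y², z).
Checking where it meets the axes: a circular section at z = -1 has radius exactly 1.
Matching integer coefficients to the picture gives p.

x^4 + 2*x^2*y^2 + y^4 - 3*x^2 - 3*y^2 + 3*z^2 - 1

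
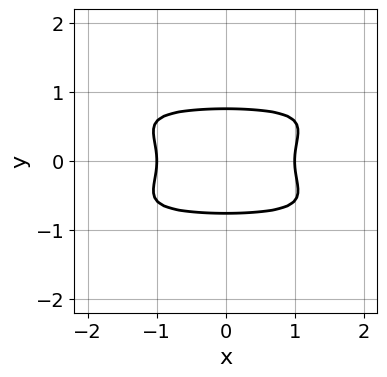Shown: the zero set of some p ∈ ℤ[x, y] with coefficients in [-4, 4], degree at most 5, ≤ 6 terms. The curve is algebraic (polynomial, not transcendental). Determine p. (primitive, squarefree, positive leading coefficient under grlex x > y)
x^2*y^2 - 3*y^4 - x^2 + 1

The degree is 4 — the shape is more complex than any degree-3 curve.
Symmetries: the x ↦ −x reflection is a symmetry, so x appears only in even powers; the y ↦ −y reflection is a symmetry, so y appears only in even powers.
From the visible intercepts: among the integer gridlines, it crosses the x-axis at x ∈ {-1, 1}.
Together with the visible shape, these determine p as stated.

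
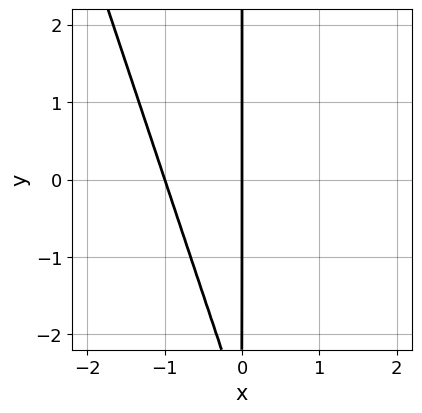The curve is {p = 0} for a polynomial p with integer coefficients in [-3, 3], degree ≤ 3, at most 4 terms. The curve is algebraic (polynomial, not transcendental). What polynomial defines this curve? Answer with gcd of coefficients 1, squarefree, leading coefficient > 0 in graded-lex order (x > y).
First, degree: no degree-1 curve has this shape, so deg p = 2.
Next, from the axis intercepts and sections: every point of the y-axis in the box is on the curve; the x-axis gridline crossings are at x ∈ {-1, 0}.
Finally, these observations pin down the coefficients.

3*x^2 + x*y + 3*x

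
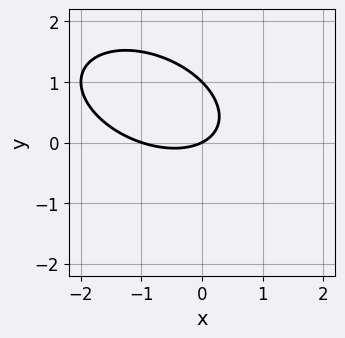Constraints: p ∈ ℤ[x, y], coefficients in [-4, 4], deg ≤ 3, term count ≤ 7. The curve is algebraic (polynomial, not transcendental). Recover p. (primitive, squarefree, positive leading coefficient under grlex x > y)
x^2 + x*y + 2*y^2 + x - 2*y

deg p = 2. The shape is more complex than any degree-1 curve.
Reading off the gridlines: among the integer gridlines, it crosses the x-axis at x ∈ {-1, 0}; the y-axis gridline crossings are at y ∈ {0, 1}.
Matching integer coefficients to the picture gives p.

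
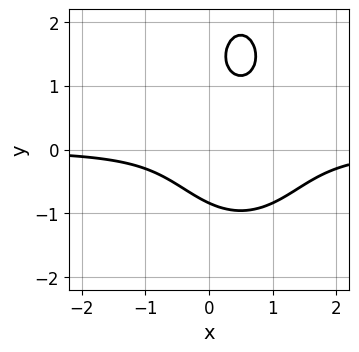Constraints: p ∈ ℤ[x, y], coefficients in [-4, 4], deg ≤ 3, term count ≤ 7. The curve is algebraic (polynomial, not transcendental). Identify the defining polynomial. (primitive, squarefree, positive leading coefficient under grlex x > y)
(a) Degree: no degree-2 curve has this shape, so deg p = 3.
(b) Reading off the gridlines: the curve avoids every integer x-axis point in the box.
(c) Solving for integer coefficients yields p as stated.

3*x^2*y + y^3 - 3*x*y - 2*y^2 + 2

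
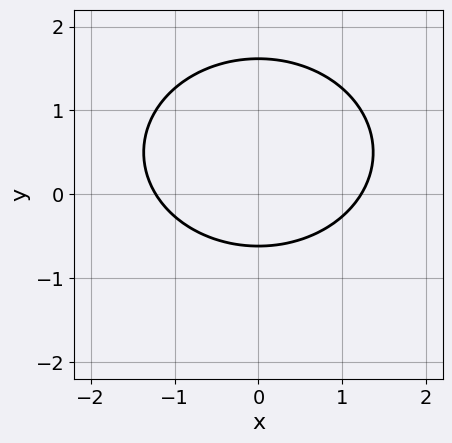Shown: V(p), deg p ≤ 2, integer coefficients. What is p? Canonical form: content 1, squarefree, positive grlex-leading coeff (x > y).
2*x^2 + 3*y^2 - 3*y - 3

First, deg p = 2. No degree-1 curve has this shape.
Then, symmetries: mirror symmetry x ↦ −x ⇒ only even powers of x.
Finally, together with the visible shape, these determine p as stated.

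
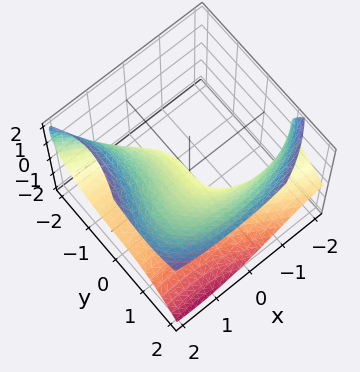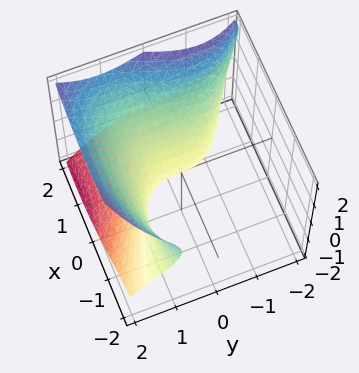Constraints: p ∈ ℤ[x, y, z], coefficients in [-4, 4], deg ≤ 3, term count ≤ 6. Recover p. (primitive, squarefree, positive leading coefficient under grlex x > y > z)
1. Degree: no degree-2 surface has this shape, so deg p = 3.
2. Against the integer gridlines: it meets the z-axis at z = 0 (among the integer gridlines); one y-axis crossing is at y = 0.
3. Fitting integer coefficients to these (and the overall shape) gives p.

x^2*z - x*y*z + y^3 - 3*z^2 + 2*x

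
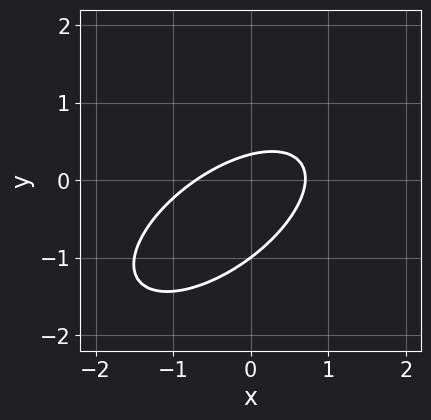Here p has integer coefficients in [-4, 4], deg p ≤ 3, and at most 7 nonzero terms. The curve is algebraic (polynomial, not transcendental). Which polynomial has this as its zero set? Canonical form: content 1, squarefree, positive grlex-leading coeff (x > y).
2*x^2 - 3*x*y + 3*y^2 + 2*y - 1

(a) deg p = 2. The shape is more complex than any degree-1 curve.
(b) Observable constraints: it crosses the y-axis at the gridline y = -1.
(c) These observations pin down the coefficients.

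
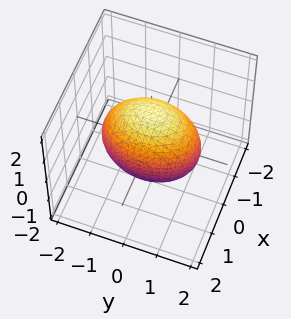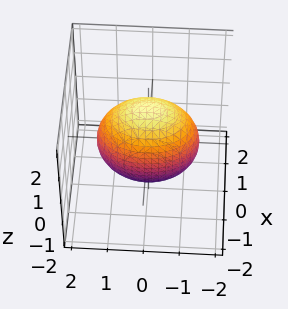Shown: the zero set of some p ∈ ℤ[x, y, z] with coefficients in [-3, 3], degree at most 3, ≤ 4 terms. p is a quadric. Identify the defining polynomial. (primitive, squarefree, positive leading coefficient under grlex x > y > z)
2*x^2 + y^2 + z^2 - 2

deg p = 2. Bounded and convex; a quadric.
Symmetries: it's symmetric under x → −x, forcing even powers of x; it's symmetric under y → −y, forcing even powers of y; mirror symmetry z ↦ −z ⇒ only even powers of z.
Against the integer gridlines: the x-axis gridline crossings are at x ∈ {-1, 1}.
Fitting integer coefficients to these (and the overall shape) gives p.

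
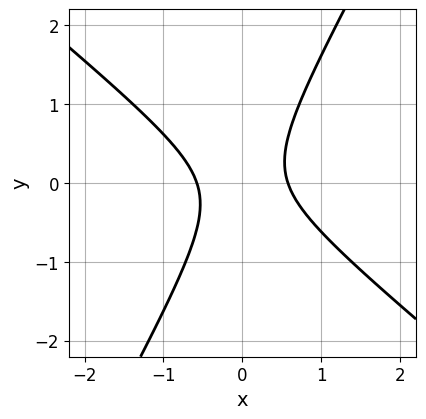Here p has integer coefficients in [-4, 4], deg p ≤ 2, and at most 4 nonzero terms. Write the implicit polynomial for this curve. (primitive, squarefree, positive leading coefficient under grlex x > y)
First, the degree is 2 — a generic line meets the curve in up to 2 points.
Then, checking where it meets the axes: no y-intercept at any integer in the box.
Finally, the integer polynomial consistent with all of this is the stated p.

3*x^2 + 2*x*y - 2*y^2 - 1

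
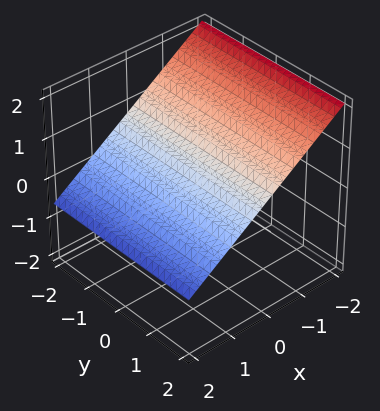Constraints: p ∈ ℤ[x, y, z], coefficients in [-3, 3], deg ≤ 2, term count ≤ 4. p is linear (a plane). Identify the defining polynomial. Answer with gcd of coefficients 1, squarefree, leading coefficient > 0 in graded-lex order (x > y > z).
2*x + 3*z - 2

The degree is 1 — every cross-section is a straight line — this is a plane.
From the axis intercepts and sections: it crosses the x-axis at the gridline x = 1; no y-intercept at any integer in the box.
Fitting integer coefficients to these (and the overall shape) gives p.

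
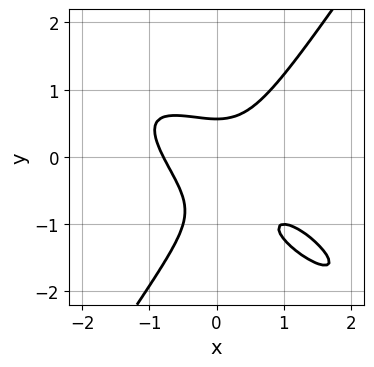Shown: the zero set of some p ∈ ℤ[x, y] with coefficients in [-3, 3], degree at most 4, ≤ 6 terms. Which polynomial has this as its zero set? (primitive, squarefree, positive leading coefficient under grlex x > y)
1. The degree is 3 — the shape is more complex than any degree-2 curve.
2. Solving for integer coefficients yields p as stated.

2*x^3 + 3*x^2*y - 2*y^3 - 2*y^2 + 1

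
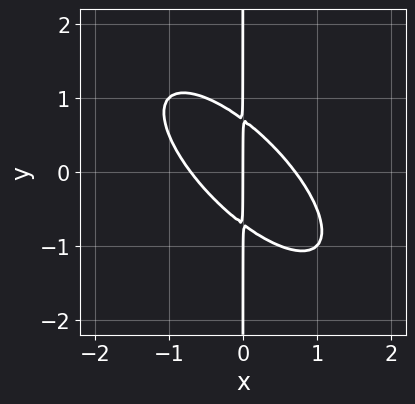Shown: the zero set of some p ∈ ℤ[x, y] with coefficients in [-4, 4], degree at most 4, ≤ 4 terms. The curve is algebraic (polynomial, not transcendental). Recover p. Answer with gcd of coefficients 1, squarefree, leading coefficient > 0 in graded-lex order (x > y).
2*x^3 + 3*x^2*y + 2*x*y^2 - x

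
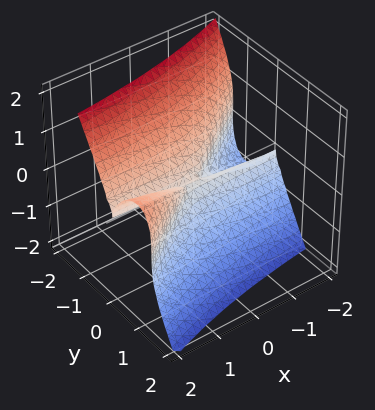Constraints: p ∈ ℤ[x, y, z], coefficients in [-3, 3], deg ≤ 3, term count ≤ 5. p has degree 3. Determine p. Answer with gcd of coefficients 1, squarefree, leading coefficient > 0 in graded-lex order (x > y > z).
1. Degree: a generic line meets the surface in up to 3 points, so deg p = 3.
2. Against the integer gridlines: one z-axis crossing is at z = 0; the visible x-axis segment lies entirely on the surface.
3. Together with the visible shape, these determine p as stated.

2*x*y^2 - 3*y^3 - z^3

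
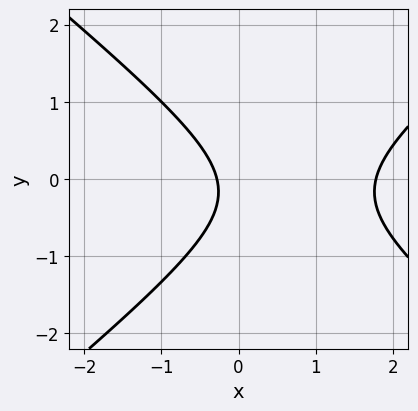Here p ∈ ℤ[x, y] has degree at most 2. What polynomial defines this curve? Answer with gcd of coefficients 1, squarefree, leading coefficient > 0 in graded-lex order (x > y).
First, the degree is 2 — no degree-1 curve has this shape.
Next, reading off the gridlines: no y-intercept at any integer in the box.
Finally, the integer polynomial consistent with all of this is the stated p.

2*x^2 - 3*y^2 - 3*x - y - 1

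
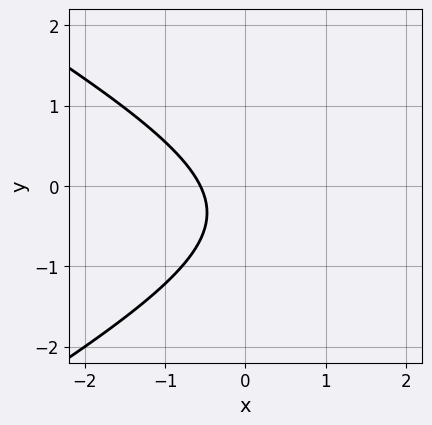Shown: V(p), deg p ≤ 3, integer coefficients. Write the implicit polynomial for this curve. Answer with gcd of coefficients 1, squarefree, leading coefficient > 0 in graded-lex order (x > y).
1. The degree is 2 — a generic line meets the curve in up to 2 points.
2. From the visible intercepts: it misses every integer gridline on the y-axis.
3. Matching integer coefficients to the picture gives p.

x^2 - 3*y^2 - 3*x - 2*y - 2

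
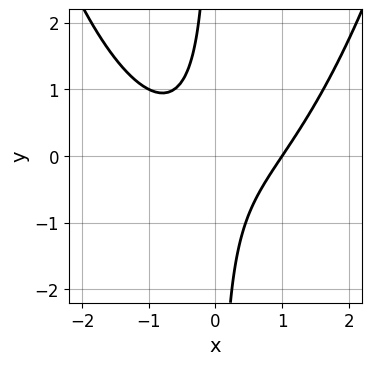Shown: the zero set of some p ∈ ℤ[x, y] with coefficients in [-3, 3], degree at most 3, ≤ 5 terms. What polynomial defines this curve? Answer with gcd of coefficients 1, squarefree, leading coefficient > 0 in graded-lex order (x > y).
1. Degree: no degree-2 curve has this shape, so deg p = 3.
2. Against the integer gridlines: one x-axis crossing is at x = 1; it misses every integer gridline on the y-axis.
3. The integer polynomial consistent with all of this is the stated p.

x^3 - 2*x*y - 1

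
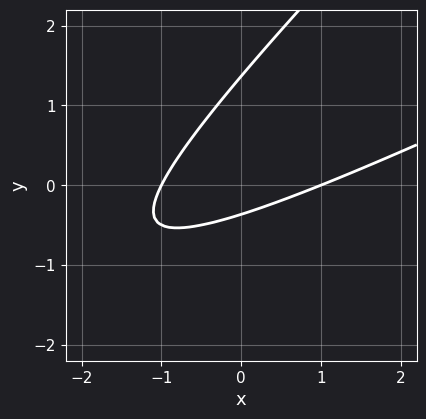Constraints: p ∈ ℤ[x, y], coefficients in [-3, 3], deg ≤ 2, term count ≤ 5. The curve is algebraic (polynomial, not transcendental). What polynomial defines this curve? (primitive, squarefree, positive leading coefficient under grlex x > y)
x^2 - 3*x*y + 2*y^2 - 2*y - 1

1. Degree: the shape is more complex than any degree-1 curve, so deg p = 2.
2. Reading off the gridlines: among the integer gridlines, it crosses the x-axis at x ∈ {-1, 1}.
3. Fitting integer coefficients to these (and the overall shape) gives p.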